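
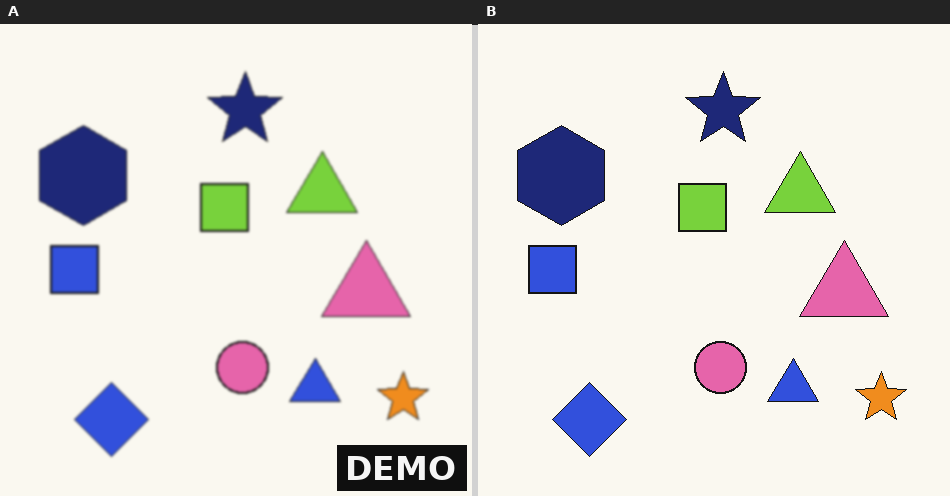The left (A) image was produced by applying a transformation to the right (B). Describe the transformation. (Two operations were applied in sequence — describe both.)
Slightly softened, then watermarked with the text "DEMO" in the lower-right corner.

Shape edges and outlines are uniformly softened across the whole image. A dark label reading "DEMO" appears in the lower-right corner.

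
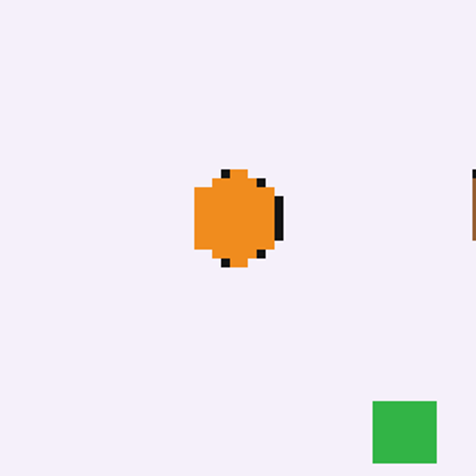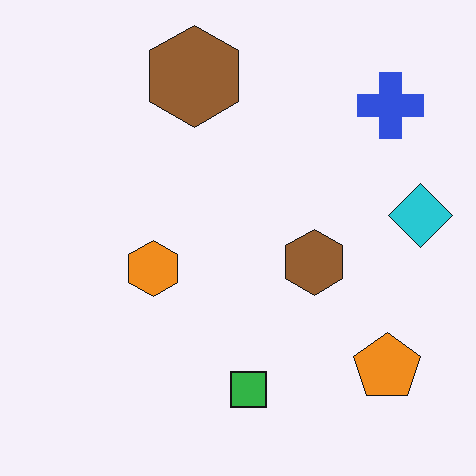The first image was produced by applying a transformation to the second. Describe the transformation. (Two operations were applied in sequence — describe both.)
This is the original image mildly pixelated, then cropped to a noticeably smaller region and rescaled.

Shapes are reduced to large square blocks; fine edges and outlines are lost — a downscale-then-upscale (mosaic) effect. The visible shapes are larger and the field of view is narrower; shapes near the original edges may be partly or wholly outside the frame — a crop-and-rescale.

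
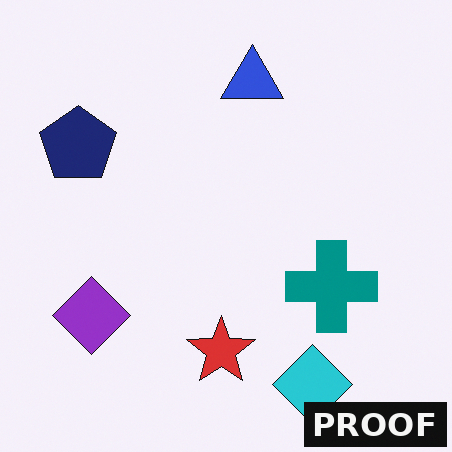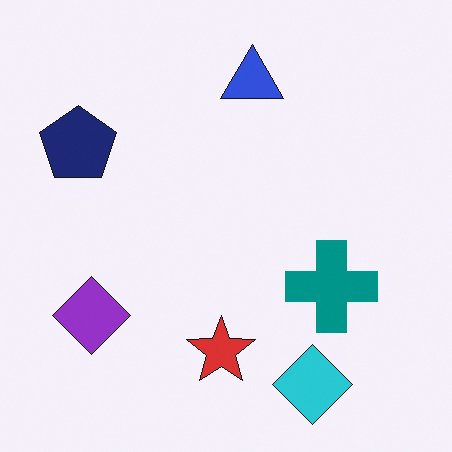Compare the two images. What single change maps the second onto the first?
The transformation is: watermarked with the text "PROOF" in the lower-right corner.

A dark label reading "PROOF" appears in the lower-right corner.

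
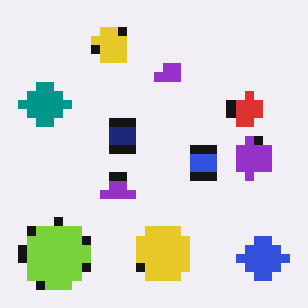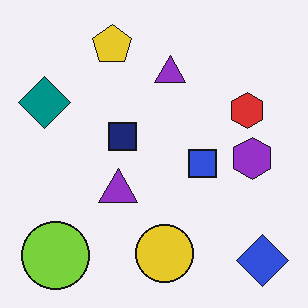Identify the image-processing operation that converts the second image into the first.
Coarsely pixelated.

Shapes are reduced to large square blocks; fine edges and outlines are lost — a downscale-then-upscale (mosaic) effect.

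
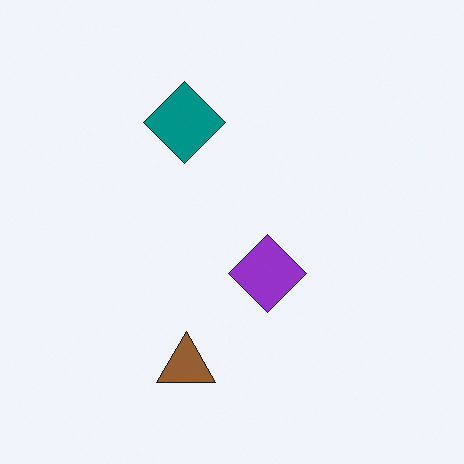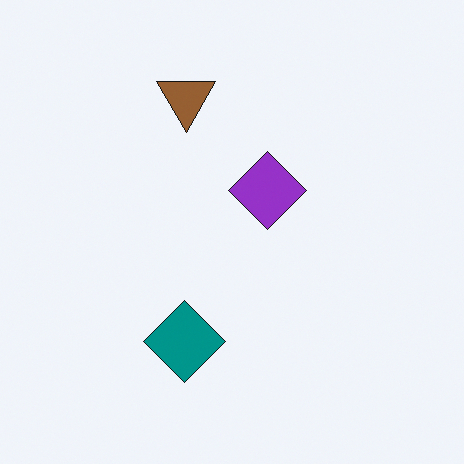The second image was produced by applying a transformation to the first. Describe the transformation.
The second image is the first flipped vertically (top ↔ bottom).

The brown triangle is in the bottom of the first image and the top of the second — shapes on opposite sides of the horizontal midline have swapped in a mirror flip.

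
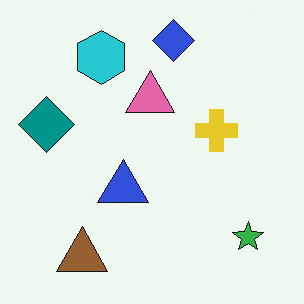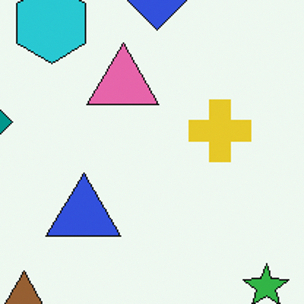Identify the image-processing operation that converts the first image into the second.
It was cropped to a modestly smaller region and rescaled.

The visible shapes are larger and the field of view is narrower; shapes near the original edges may be partly or wholly outside the frame — a crop-and-rescale.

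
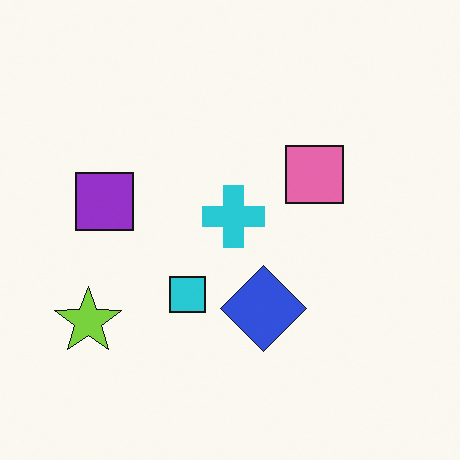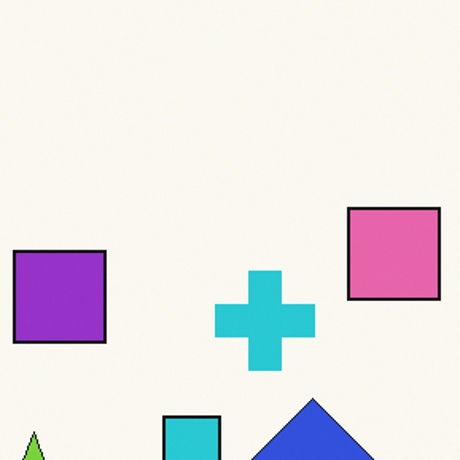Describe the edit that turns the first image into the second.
This is the original image cropped to a modestly smaller region and rescaled.

The visible shapes are larger and the field of view is narrower; shapes near the original edges may be partly or wholly outside the frame — a crop-and-rescale.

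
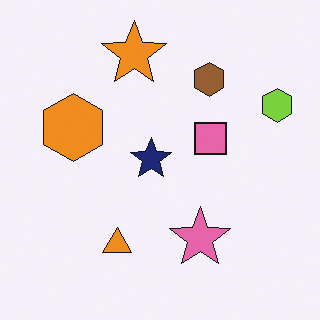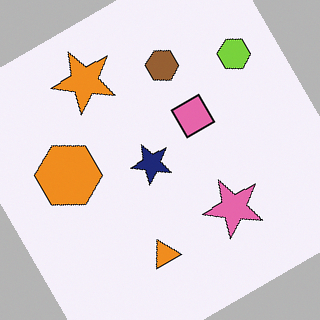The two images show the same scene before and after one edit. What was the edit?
The second image is the first rotated counter-clockwise by a large amount — several tens of degrees.

Every shape is tilted by the same angle and the image corners show triangular fill wedges — a whole-image rotation by a non-right angle.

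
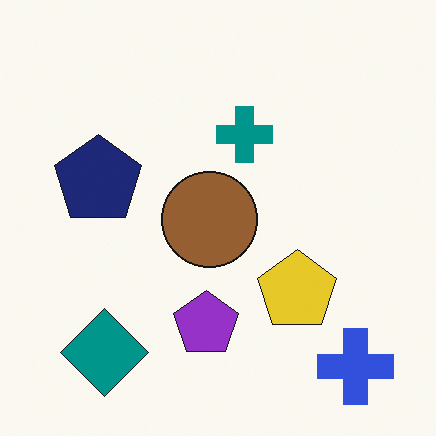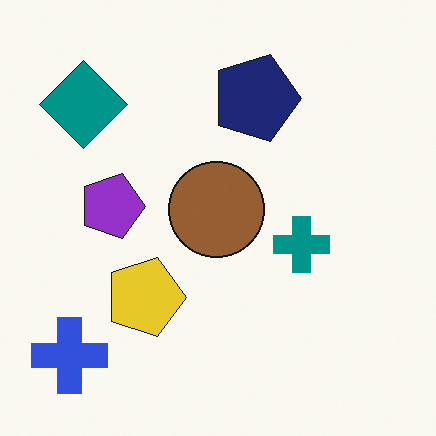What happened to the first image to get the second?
The transformation is: rotated 90° clockwise.

The blue cross sits in the bottom-right of the first image and the bottom-left of the second — consistent with a whole-image 90° clockwise rotation.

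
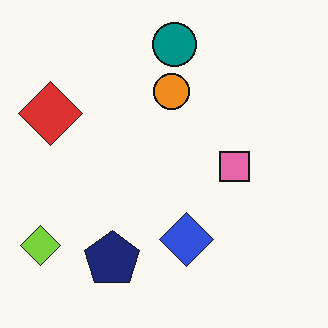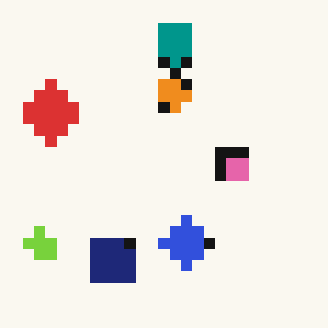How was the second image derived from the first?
It was heavily pixelated into large blocks.

Shapes are reduced to large square blocks; fine edges and outlines are lost — a downscale-then-upscale (mosaic) effect.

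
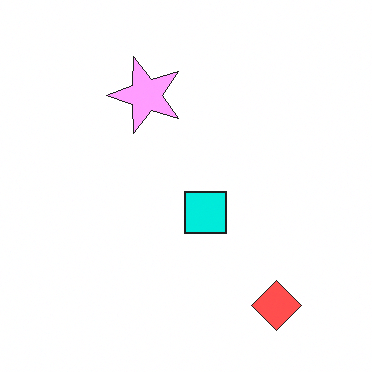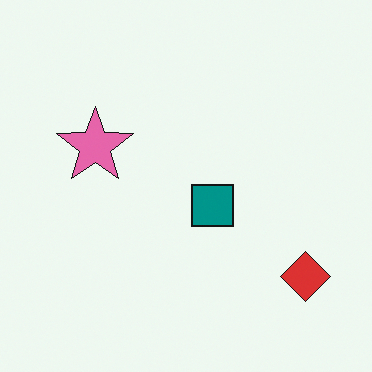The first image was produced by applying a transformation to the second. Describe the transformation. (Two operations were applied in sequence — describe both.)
Brightened a lot, then transposed (reflected across the top-left ↔ bottom-right diagonal).

Every pixel — background and shapes alike — is uniformly brightened. Shapes have swapped their row and column positions — what was in the top-right is now in the bottom-left — a diagonal reflection.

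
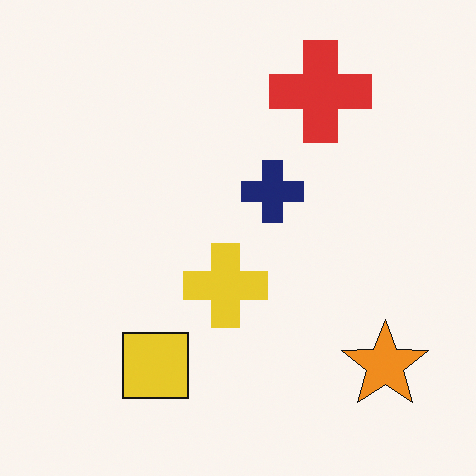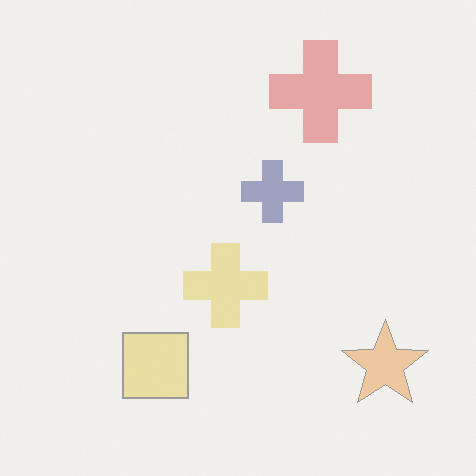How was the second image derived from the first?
This is the original image given much lower contrast.

Tones are pushed toward mid-grey across the whole image — a global contrast change.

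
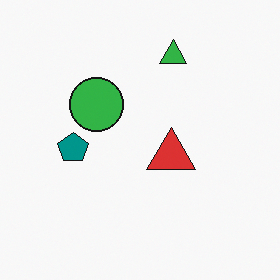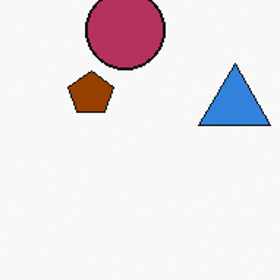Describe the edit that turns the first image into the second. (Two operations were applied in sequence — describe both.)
It was hue-shifted through roughly half the color wheel, then cropped to a modestly smaller region and rescaled.

Every shape's color has rotated by the same amount around the hue wheel — a uniform hue shift. The visible shapes are larger and the field of view is narrower; shapes near the original edges may be partly or wholly outside the frame — a crop-and-rescale.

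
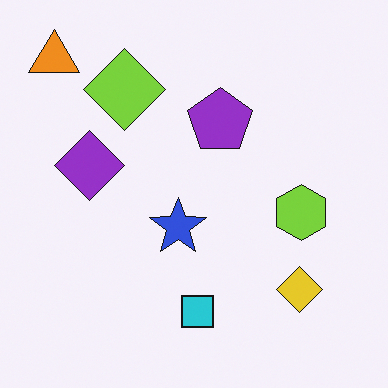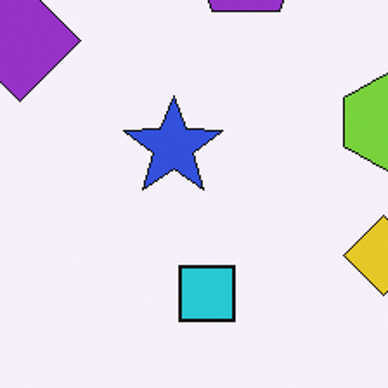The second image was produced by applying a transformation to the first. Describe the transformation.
The second image is the first cropped tightly and scaled back up.

The visible shapes are larger and the field of view is narrower; shapes near the original edges may be partly or wholly outside the frame — a crop-and-rescale.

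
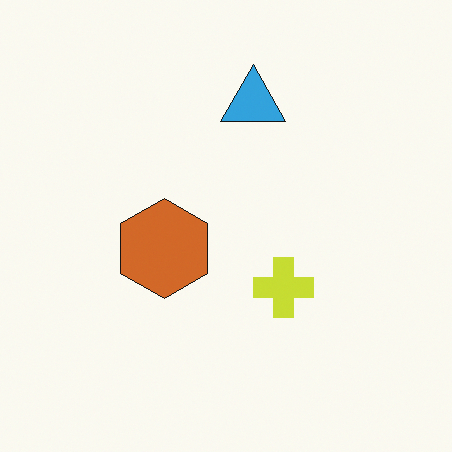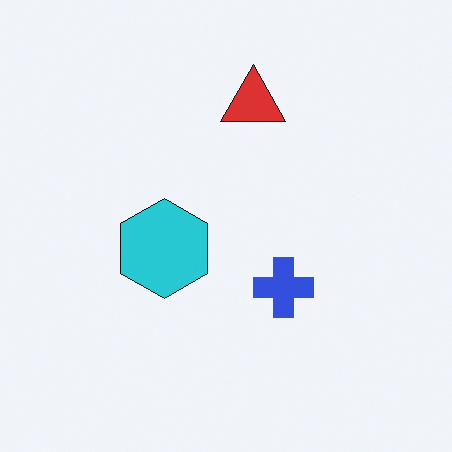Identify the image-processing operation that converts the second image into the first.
Hue-shifted through roughly half the color wheel.

Every shape's color has rotated by the same amount around the hue wheel — a uniform hue shift.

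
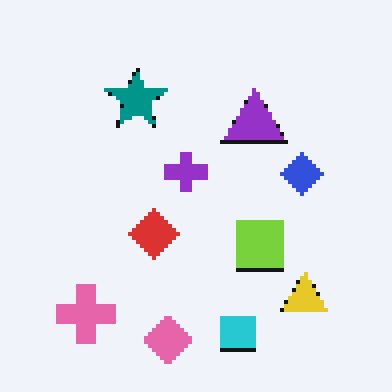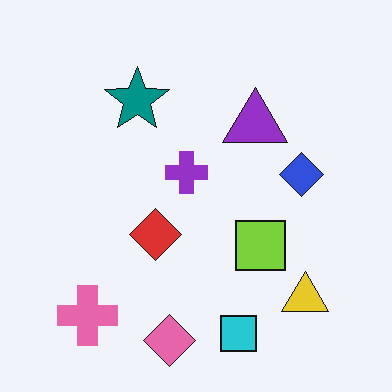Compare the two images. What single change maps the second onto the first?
The transformation is: lightly pixelated (a mild mosaic effect).

Shapes are reduced to large square blocks; fine edges and outlines are lost — a downscale-then-upscale (mosaic) effect.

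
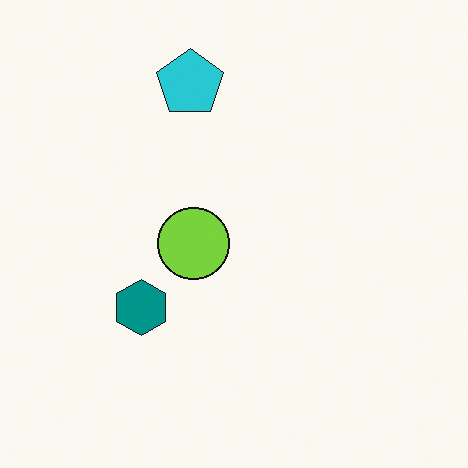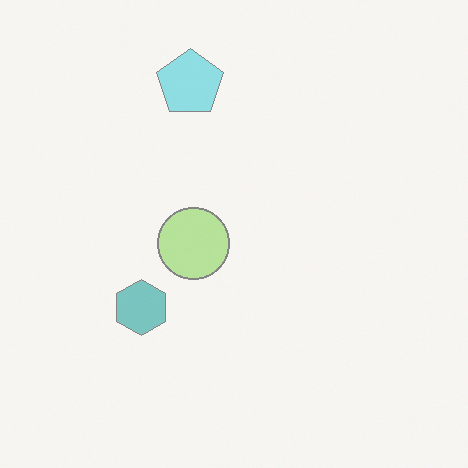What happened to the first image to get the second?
This is the original image washed out (contrast reduced).

Tones are pushed toward mid-grey across the whole image — a global contrast change.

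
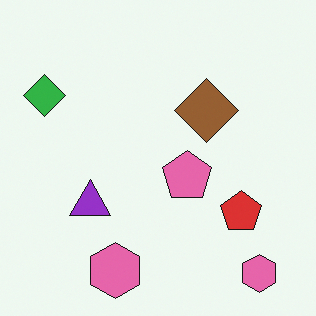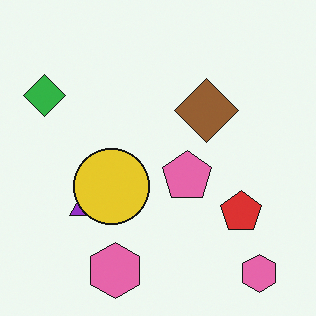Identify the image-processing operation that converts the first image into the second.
This is the original image overlaid with an additional yellow circle.

A yellow circle appears in the second image that is absent from the first.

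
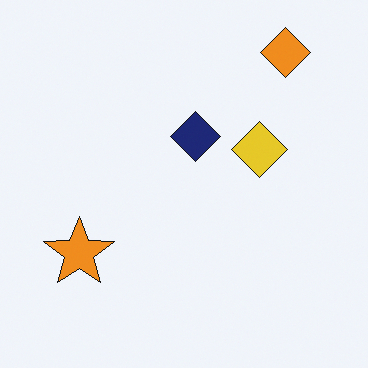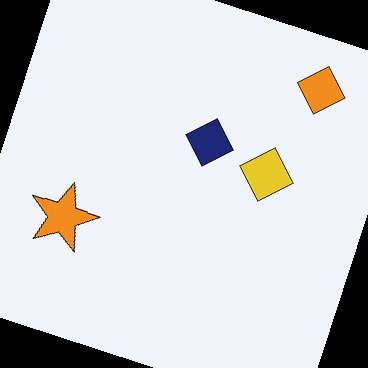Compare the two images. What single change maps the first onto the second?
This is the original image rotated clockwise by a moderate amount.

Every shape is tilted by the same angle and the image corners show triangular fill wedges — a whole-image rotation by a non-right angle.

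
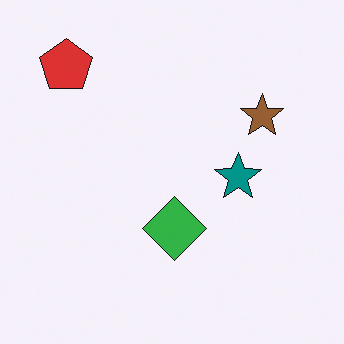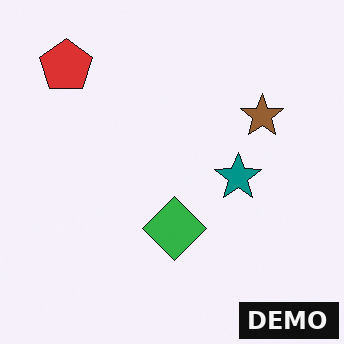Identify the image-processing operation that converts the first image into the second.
It was watermarked with the text "DEMO" in the lower-right corner.

A dark label reading "DEMO" appears in the lower-right corner.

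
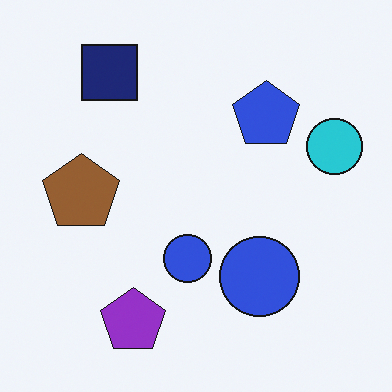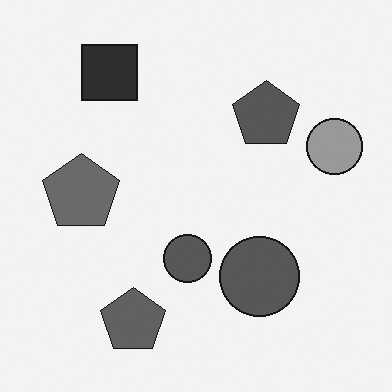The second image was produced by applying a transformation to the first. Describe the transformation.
The transformation is: converted to grayscale.

All color is removed — every shape is now a shade of grey.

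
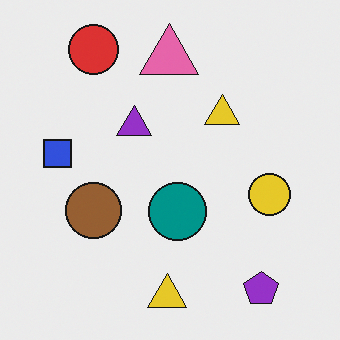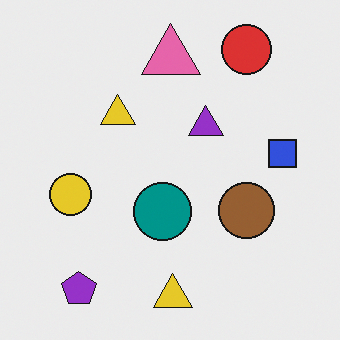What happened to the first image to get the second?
It was flipped horizontally (left ↔ right).

The blue square is in the left of the first image and the right of the second — shapes on opposite sides of the vertical midline have swapped in a mirror flip.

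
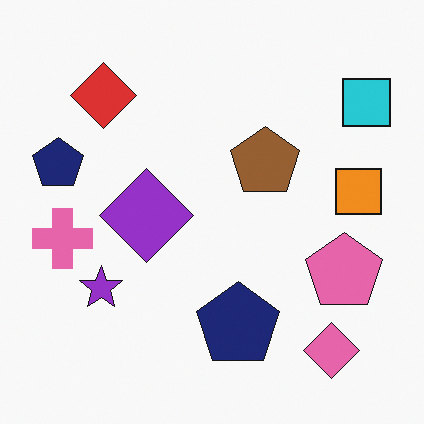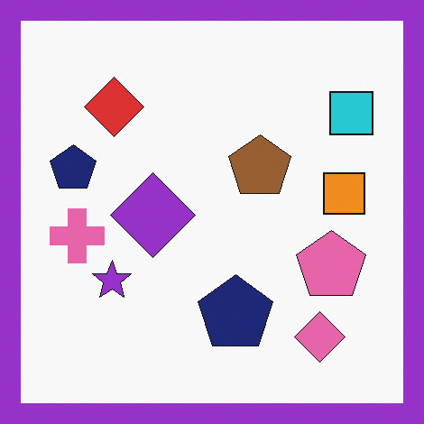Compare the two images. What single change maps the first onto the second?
This is the original image framed with a purple border.

A solid purple frame runs around the edge of the second image, with the content slightly shrunk inside it.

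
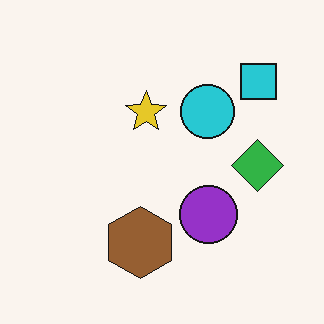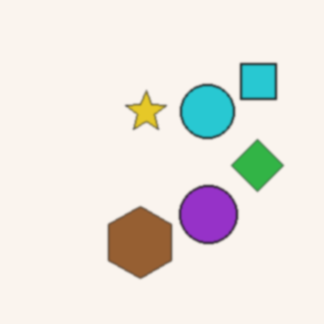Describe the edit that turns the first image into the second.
The transformation is: lightly blurred.

Shape edges and outlines are uniformly softened across the whole image.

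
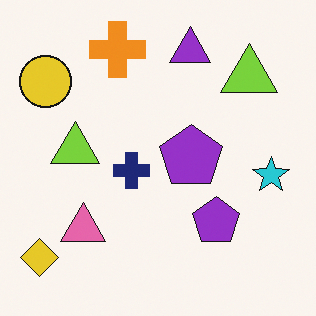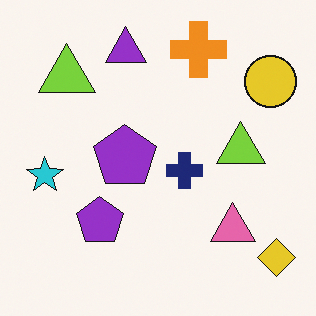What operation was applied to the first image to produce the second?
It was flipped horizontally (left ↔ right).

The yellow diamond is in the bottom-left of the first image and the bottom-right of the second — shapes on opposite sides of the vertical midline have swapped in a mirror flip.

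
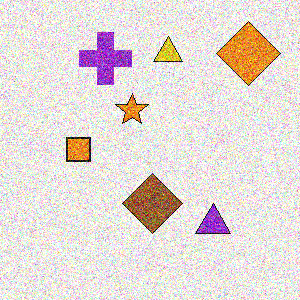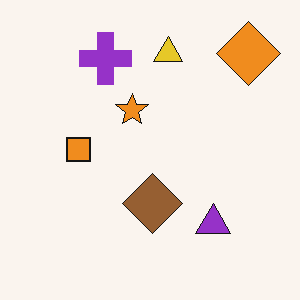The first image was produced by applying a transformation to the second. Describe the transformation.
It was degraded with heavy additive noise.

Random speckle covers the whole image, including the flat background.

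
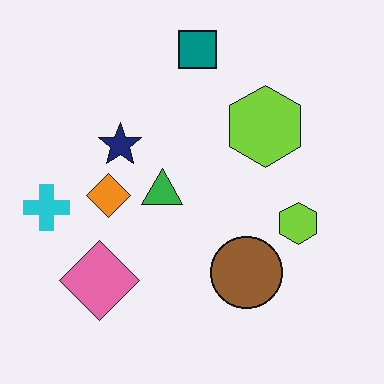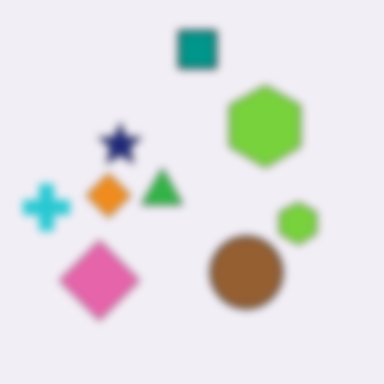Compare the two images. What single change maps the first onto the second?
This is the original image moderately blurred.

Shape edges and outlines are uniformly softened across the whole image.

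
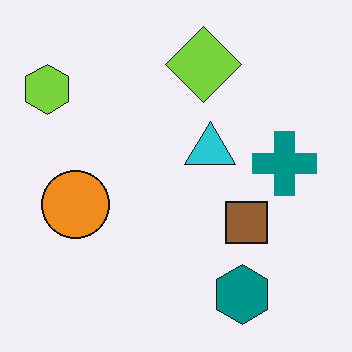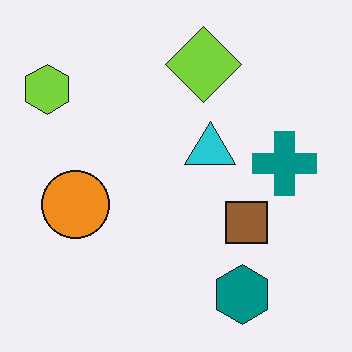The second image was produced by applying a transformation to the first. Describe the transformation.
It was given moderate JPEG compression.

Blocky 8×8 compression artifacts appear around shape edges and the flat background shows ringing — characteristic JPEG degradation.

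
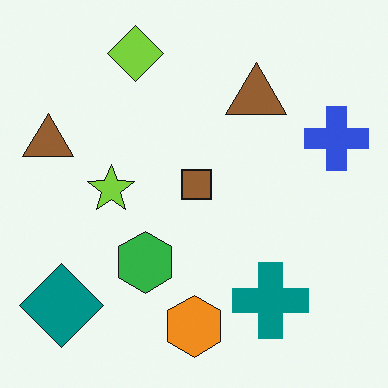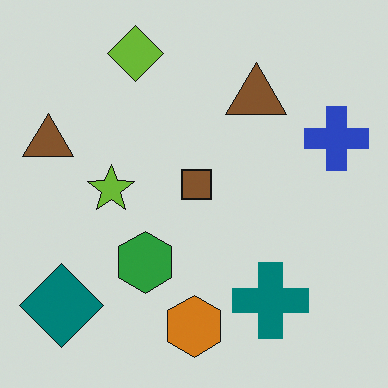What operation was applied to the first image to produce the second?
Slightly darkened.

Every pixel — background and shapes alike — is uniformly darkened.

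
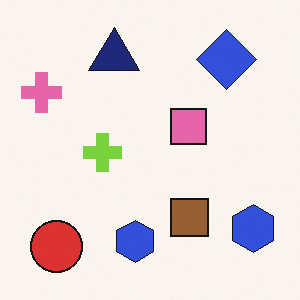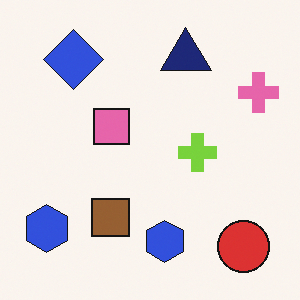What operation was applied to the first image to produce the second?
The transformation is: flipped horizontally (left ↔ right).

The pink cross is in the top-left of the first image and the top-right of the second — shapes on opposite sides of the vertical midline have swapped in a mirror flip.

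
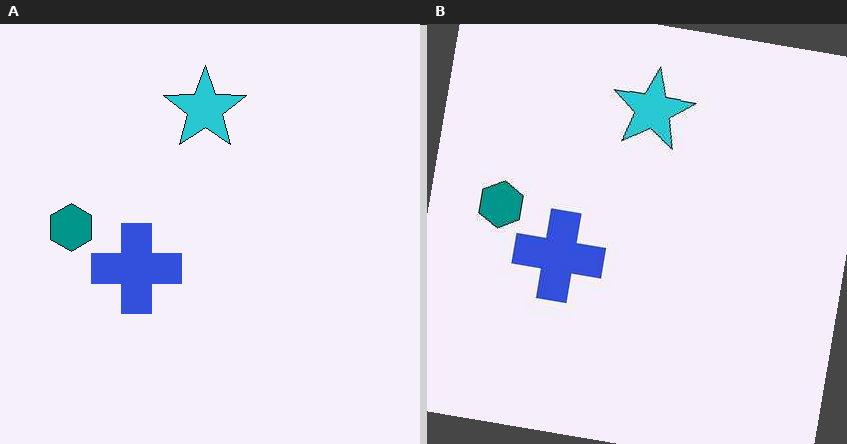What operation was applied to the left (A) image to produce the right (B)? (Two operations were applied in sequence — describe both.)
Given moderate JPEG compression, then rotated clockwise by a slight angle.

Blocky 8×8 compression artifacts appear around shape edges and the flat background shows ringing — characteristic JPEG degradation. Every shape is tilted by the same angle and the image corners show triangular fill wedges — a whole-image rotation by a non-right angle.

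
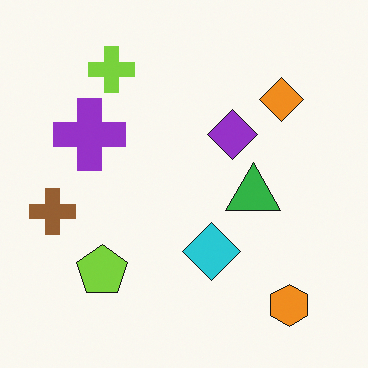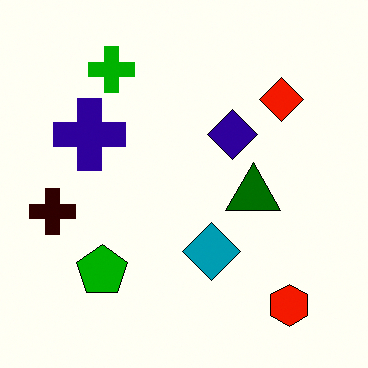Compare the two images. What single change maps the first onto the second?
The image was given much higher contrast.

Tones are pushed away from mid-grey across the whole image — a global contrast change.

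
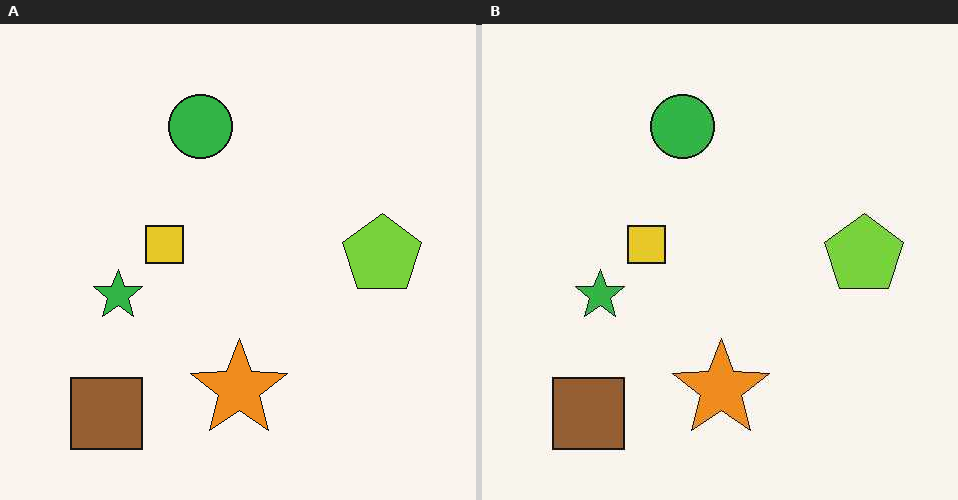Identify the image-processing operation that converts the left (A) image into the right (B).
It was JPEG-compressed with visible artifacts.

Blocky 8×8 compression artifacts appear around shape edges and the flat background shows ringing — characteristic JPEG degradation.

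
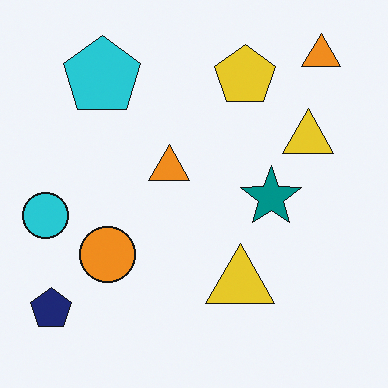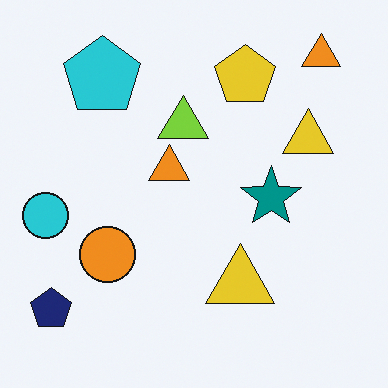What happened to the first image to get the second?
This is the original image overlaid with an additional lime triangle.

A lime triangle appears in the second image that is absent from the first.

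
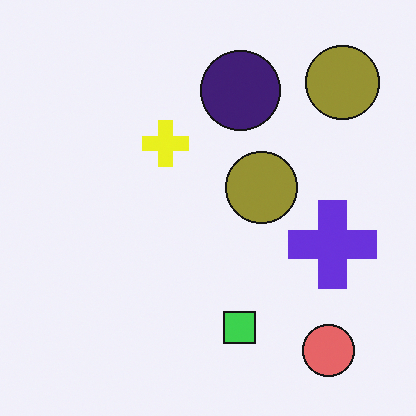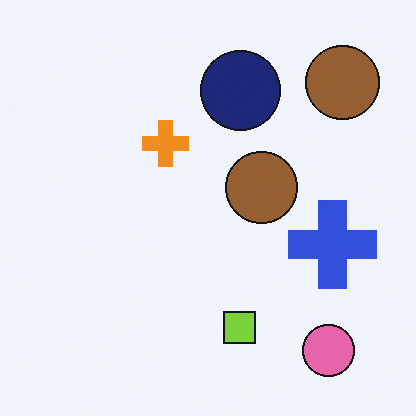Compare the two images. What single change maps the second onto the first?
The first image is the second hue-shifted slightly.

Every shape's color has rotated by the same amount around the hue wheel — a uniform hue shift.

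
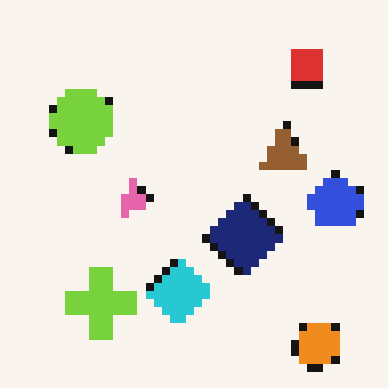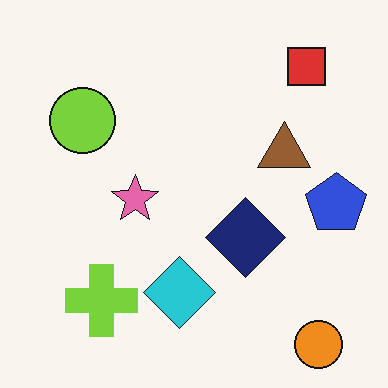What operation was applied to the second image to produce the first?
Moderately pixelated.

Shapes are reduced to large square blocks; fine edges and outlines are lost — a downscale-then-upscale (mosaic) effect.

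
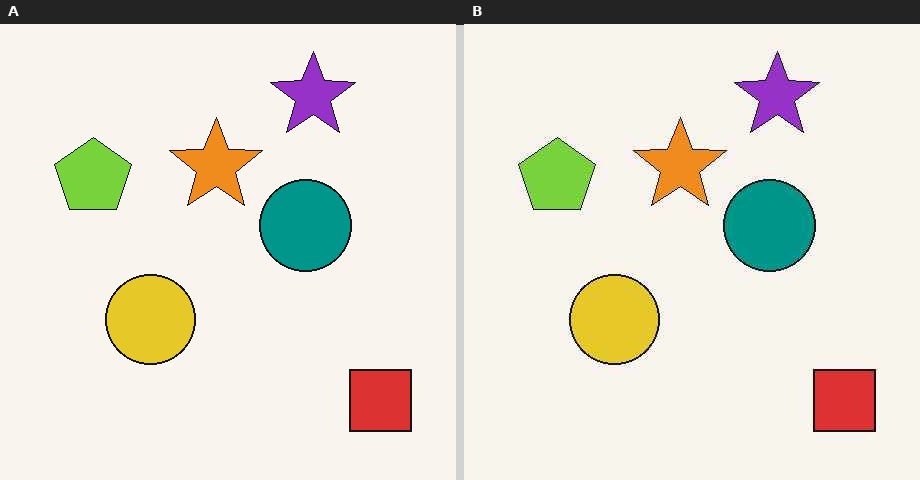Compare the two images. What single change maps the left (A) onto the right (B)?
The image was JPEG-compressed with visible artifacts.

Blocky 8×8 compression artifacts appear around shape edges and the flat background shows ringing — characteristic JPEG degradation.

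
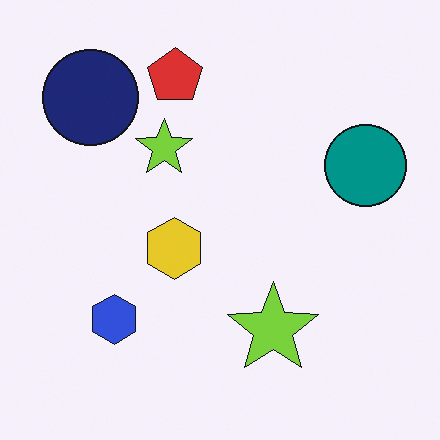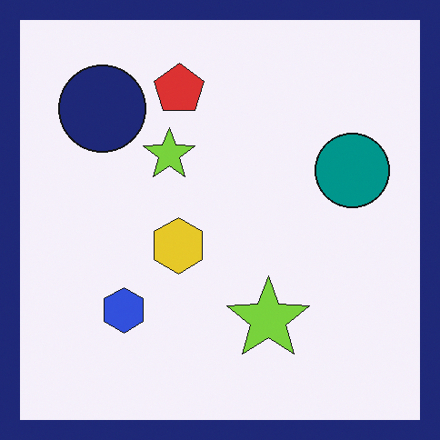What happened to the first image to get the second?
Framed with a navy border.

A solid navy frame runs around the edge of the second image, with the content slightly shrunk inside it.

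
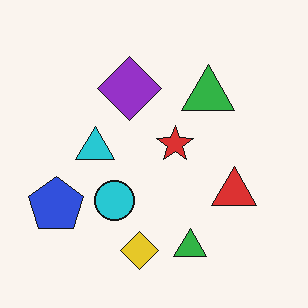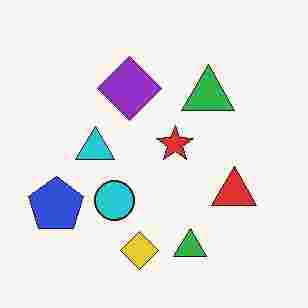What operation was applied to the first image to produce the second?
The second image is the first degraded with heavy JPEG compression.

Blocky 8×8 compression artifacts appear around shape edges and the flat background shows ringing — characteristic JPEG degradation.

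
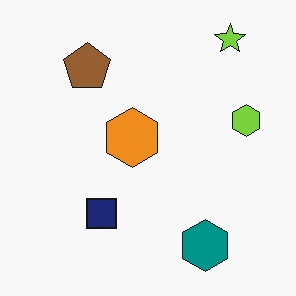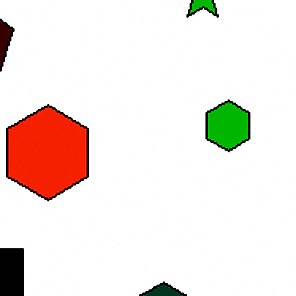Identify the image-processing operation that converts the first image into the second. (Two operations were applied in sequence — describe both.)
It was cropped to a modestly smaller region and rescaled, then boosted in contrast.

The visible shapes are larger and the field of view is narrower; shapes near the original edges may be partly or wholly outside the frame — a crop-and-rescale. Tones are pushed away from mid-grey across the whole image — a global contrast change.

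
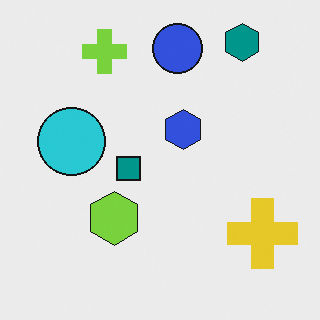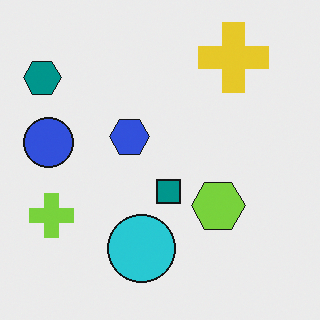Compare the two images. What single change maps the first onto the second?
This is the original image rotated 90° counter-clockwise.

The teal hexagon sits in the top-right of the first image and the top-left of the second — consistent with a whole-image 90° counter-clockwise rotation.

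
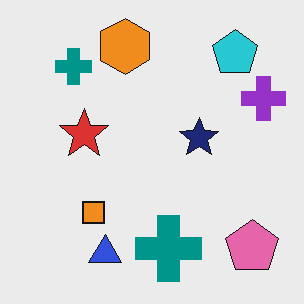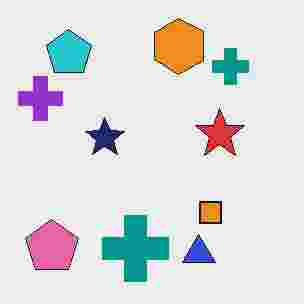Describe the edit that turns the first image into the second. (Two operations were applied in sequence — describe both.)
The transformation is: degraded with heavy JPEG compression, then flipped horizontally (left ↔ right).

Blocky 8×8 compression artifacts appear around shape edges and the flat background shows ringing — characteristic JPEG degradation. The purple cross is in the top-right of the first image and the top-left of the second — shapes on opposite sides of the vertical midline have swapped in a mirror flip.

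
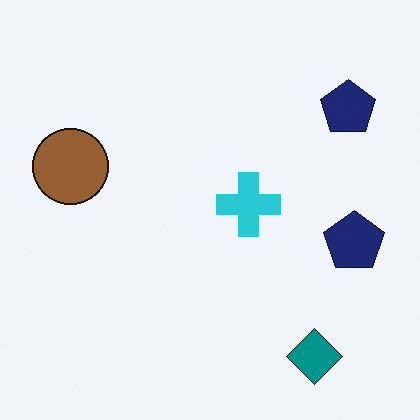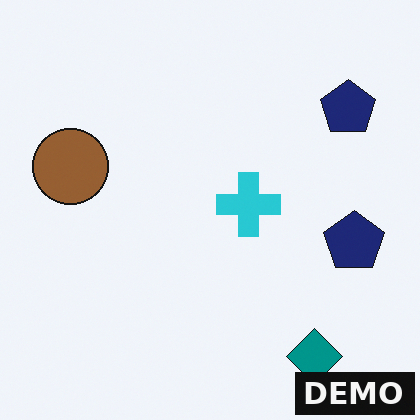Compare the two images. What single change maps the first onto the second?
The transformation is: watermarked with the text "DEMO" in the lower-right corner.

A dark label reading "DEMO" appears in the lower-right corner.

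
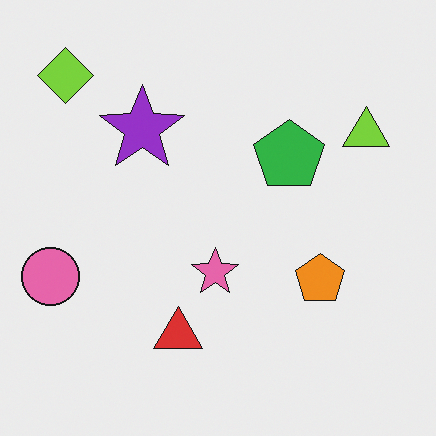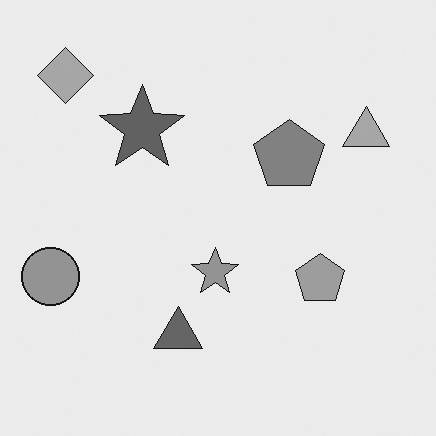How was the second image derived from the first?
The transformation is: converted to grayscale.

All color is removed — every shape is now a shade of grey.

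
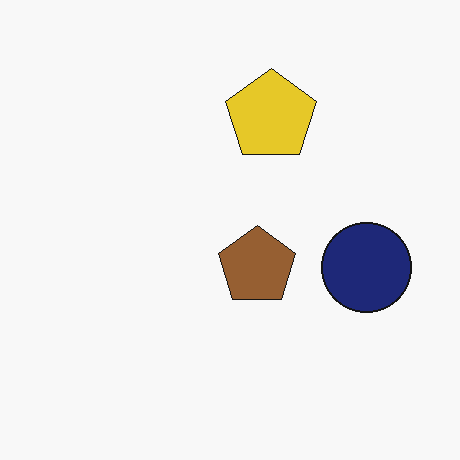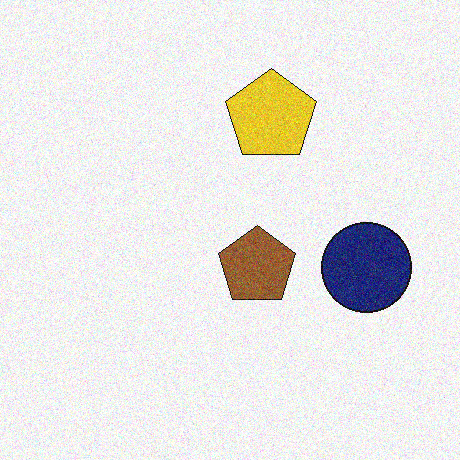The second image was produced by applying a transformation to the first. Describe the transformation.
This is the original image degraded with moderate additive noise.

Random speckle covers the whole image, including the flat background.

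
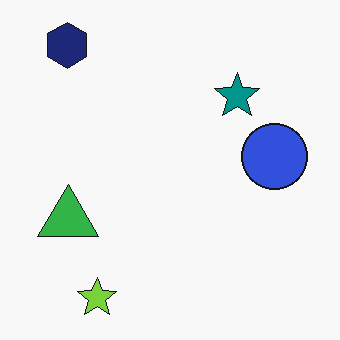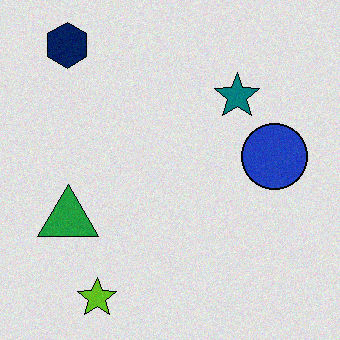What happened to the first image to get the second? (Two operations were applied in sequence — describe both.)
This is the original image moderately posterized, then degraded with subtle gaussian noise.

Each flat color has snapped to a coarser quantized level — most visibly, the near-white background has dropped to a flat grey. Random speckle covers the whole image, including the flat background.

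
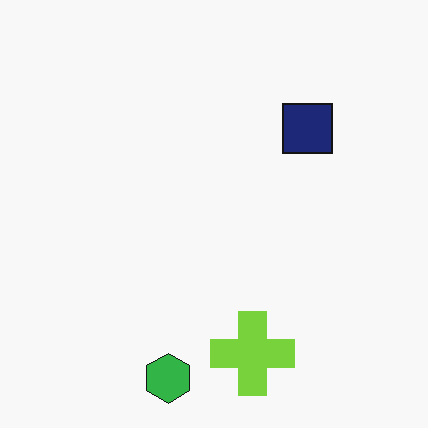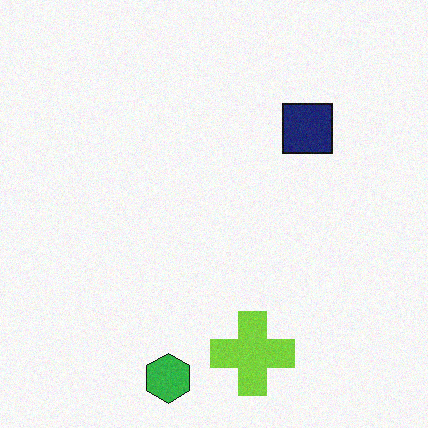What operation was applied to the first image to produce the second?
The transformation is: degraded with a light layer of grain.

Random speckle covers the whole image, including the flat background.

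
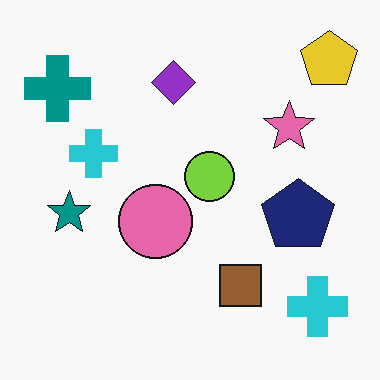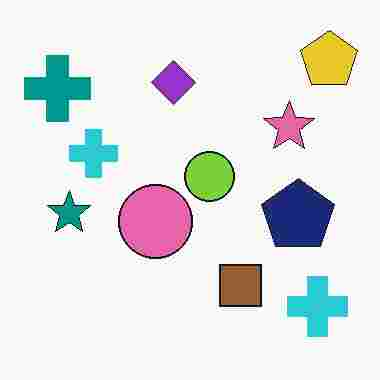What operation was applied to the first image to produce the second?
Degraded with heavy JPEG compression.

Blocky 8×8 compression artifacts appear around shape edges and the flat background shows ringing — characteristic JPEG degradation.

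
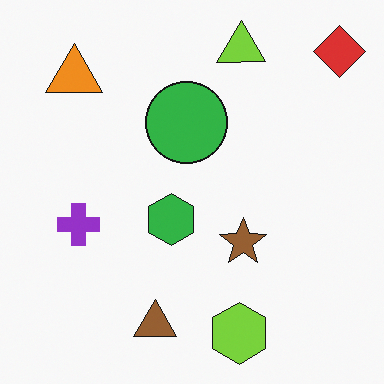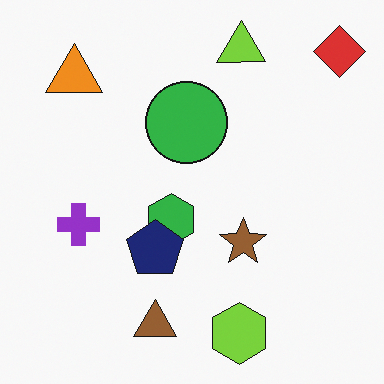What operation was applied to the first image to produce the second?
Overlaid with an additional navy pentagon.

A navy pentagon appears in the second image that is absent from the first.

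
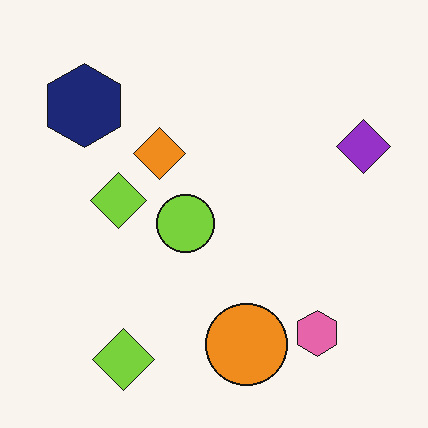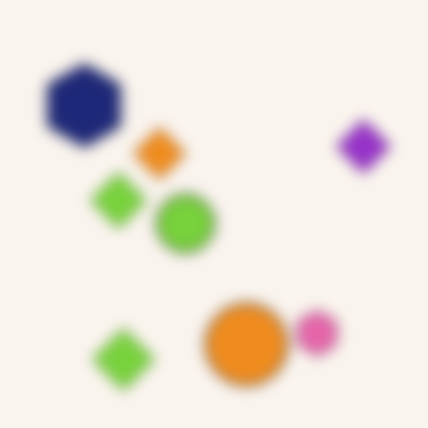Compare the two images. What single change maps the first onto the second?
The image was strongly gaussian-blurred.

Shape edges and outlines are uniformly softened across the whole image.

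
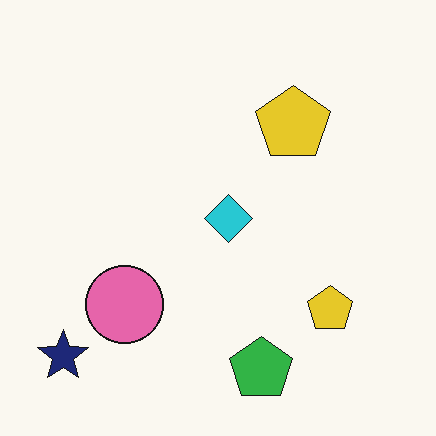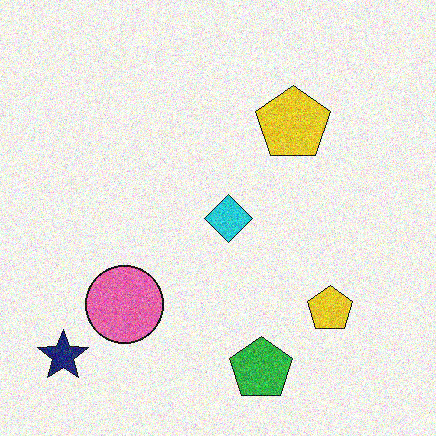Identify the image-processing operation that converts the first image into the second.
The second image is the first degraded with moderate additive noise.

Random speckle covers the whole image, including the flat background.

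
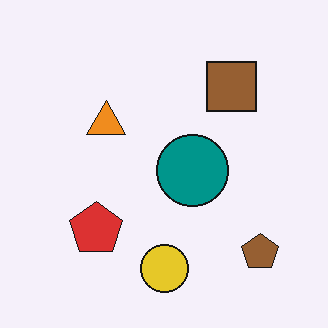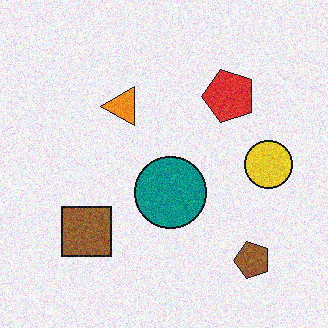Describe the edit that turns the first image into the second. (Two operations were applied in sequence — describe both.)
It was degraded with moderate additive noise, then transposed (reflected across the top-left ↔ bottom-right diagonal).

Random speckle covers the whole image, including the flat background. Shapes have swapped their row and column positions — what was in the top-right is now in the bottom-left — a diagonal reflection.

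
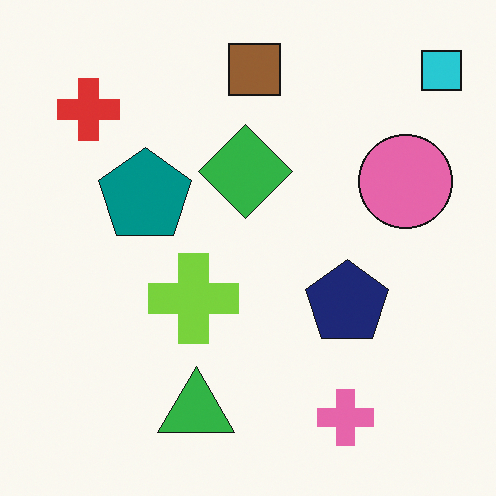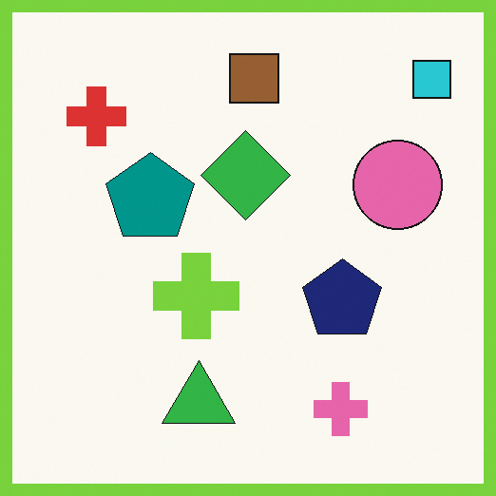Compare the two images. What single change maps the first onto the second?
The image was framed with a lime border.

A solid lime frame runs around the edge of the second image, with the content slightly shrunk inside it.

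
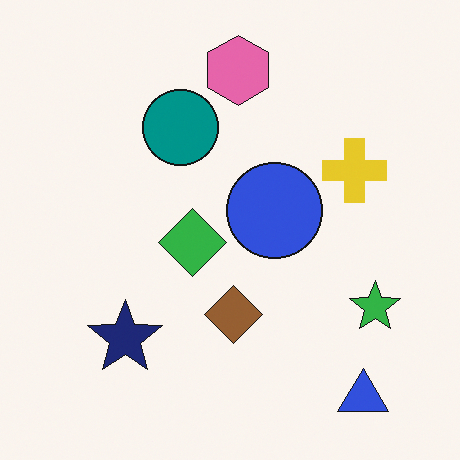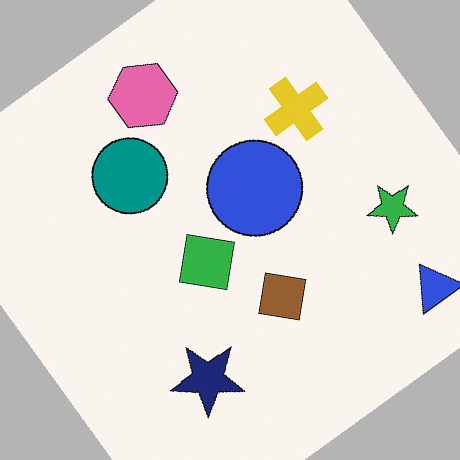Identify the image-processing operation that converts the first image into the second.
This is the original image rotated counter-clockwise by a large amount — several tens of degrees.

Every shape is tilted by the same angle and the image corners show triangular fill wedges — a whole-image rotation by a non-right angle.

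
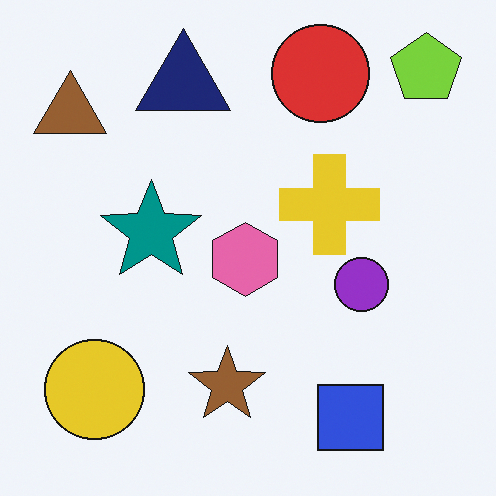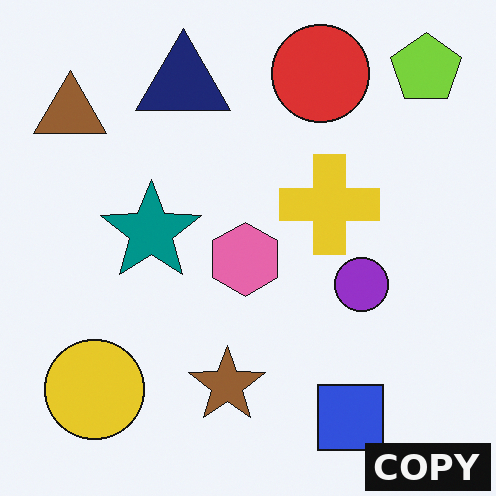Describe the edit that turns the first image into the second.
The image was watermarked with the text "COPY" in the lower-right corner.

A dark label reading "COPY" appears in the lower-right corner.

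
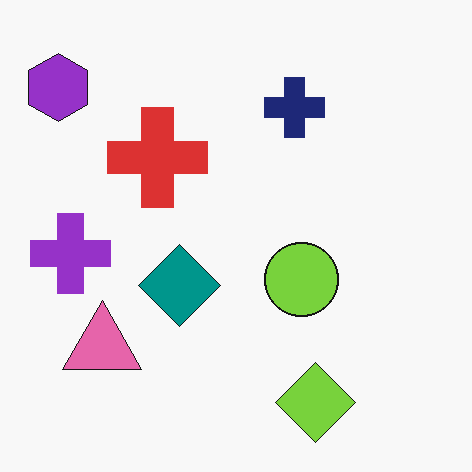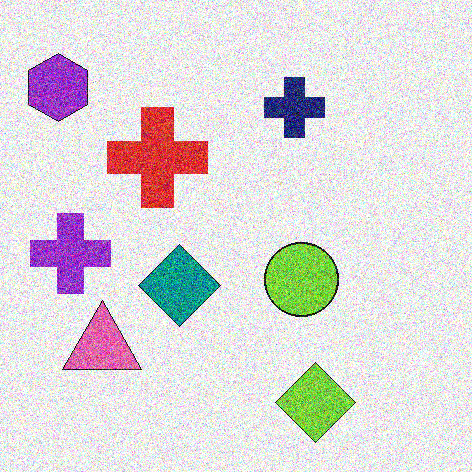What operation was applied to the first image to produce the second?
This is the original image degraded with heavy additive noise.

Random speckle covers the whole image, including the flat background.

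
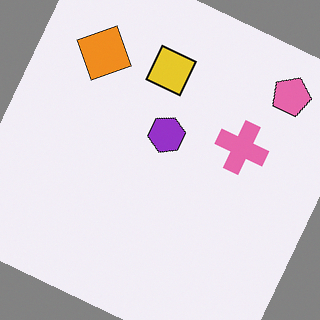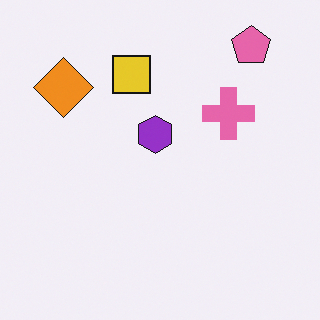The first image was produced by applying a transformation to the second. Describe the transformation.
The first image is the second rotated clockwise by a clearly visible amount.

Every shape is tilted by the same angle and the image corners show triangular fill wedges — a whole-image rotation by a non-right angle.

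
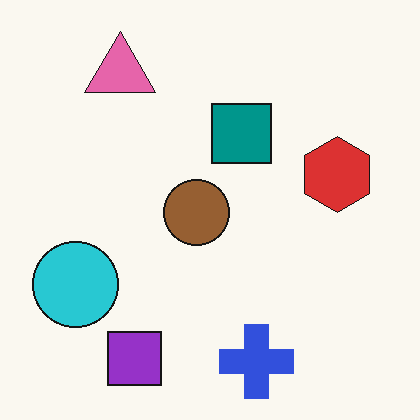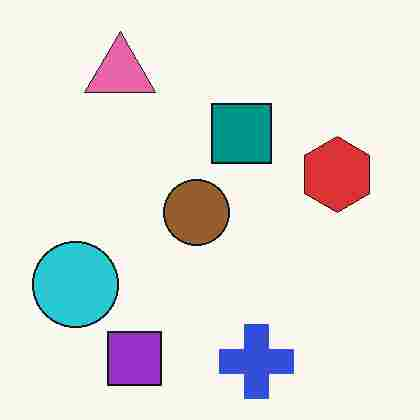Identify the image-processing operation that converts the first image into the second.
The image was heavily JPEG-compressed with obvious blocking artifacts.

Blocky 8×8 compression artifacts appear around shape edges and the flat background shows ringing — characteristic JPEG degradation.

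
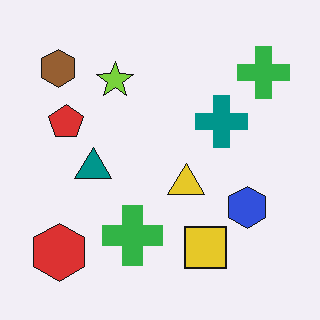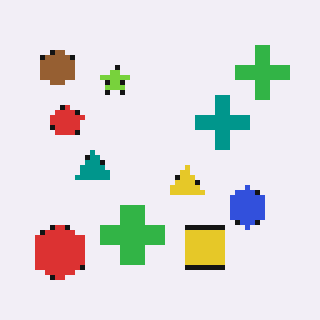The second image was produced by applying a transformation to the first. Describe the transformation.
It was lightly pixelated (a mild mosaic effect).

Shapes are reduced to large square blocks; fine edges and outlines are lost — a downscale-then-upscale (mosaic) effect.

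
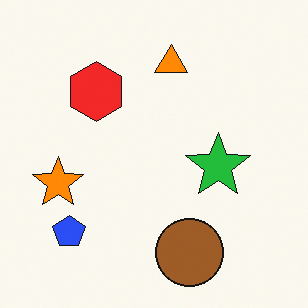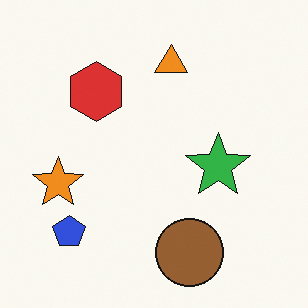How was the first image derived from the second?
The first image is the second slightly oversaturated.

All colors are more vivid — a global saturation change.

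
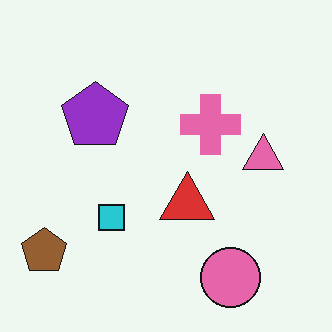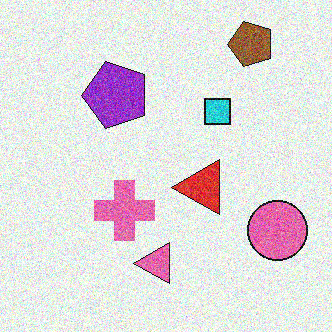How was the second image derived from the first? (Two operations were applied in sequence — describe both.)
This is the original image degraded with a thick layer of grain, then transposed (reflected across the top-left ↔ bottom-right diagonal).

Random speckle covers the whole image, including the flat background. Shapes have swapped their row and column positions — what was in the top-right is now in the bottom-left — a diagonal reflection.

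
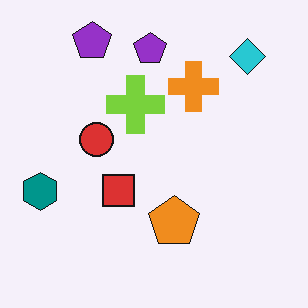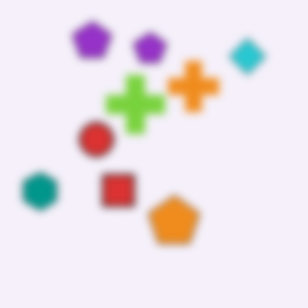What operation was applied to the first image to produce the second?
The image was moderately blurred.

Shape edges and outlines are uniformly softened across the whole image.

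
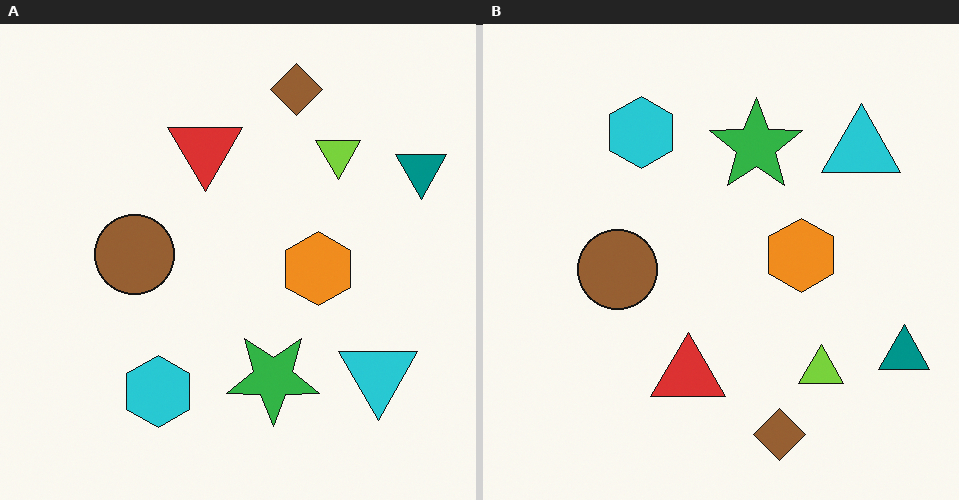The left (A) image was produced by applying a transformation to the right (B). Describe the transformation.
It was flipped vertically (top ↔ bottom).

The brown diamond is in the bottom of the right (B) image and the top of the left (A) — shapes on opposite sides of the horizontal midline have swapped in a mirror flip.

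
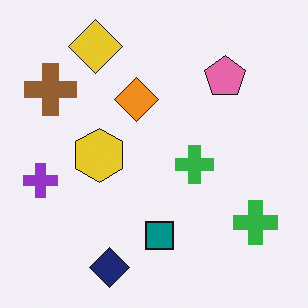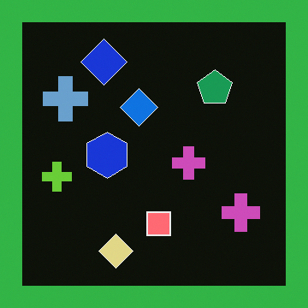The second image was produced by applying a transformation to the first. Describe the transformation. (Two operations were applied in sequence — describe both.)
The transformation is: color-inverted (negative), then framed with a green border.

The light background has become dark and every shape's color is its complement — a photographic negative. A solid green frame runs around the edge of the second image, with the content slightly shrunk inside it.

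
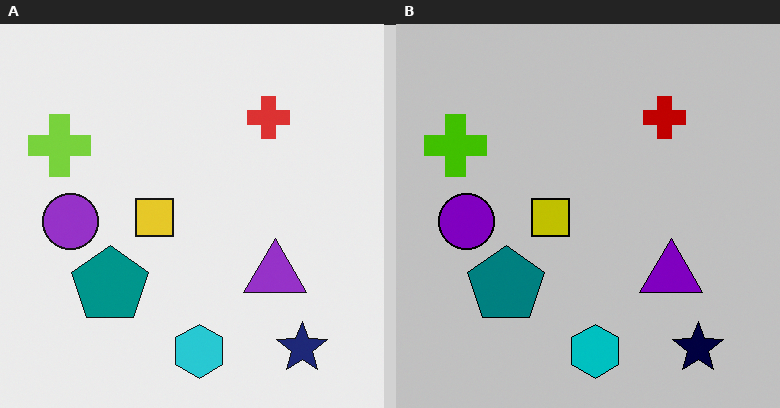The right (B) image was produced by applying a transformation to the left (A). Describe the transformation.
It was heavily posterized to just a handful of flat colors.

Each flat color has snapped to a coarser quantized level — most visibly, the near-white background has dropped to a flat grey.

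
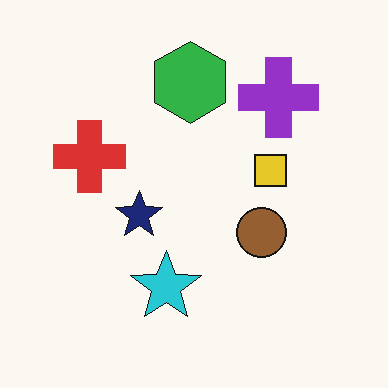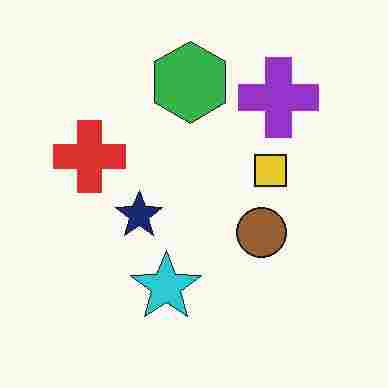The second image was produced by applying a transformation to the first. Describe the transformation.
The second image is the first degraded with heavy JPEG compression.

Blocky 8×8 compression artifacts appear around shape edges and the flat background shows ringing — characteristic JPEG degradation.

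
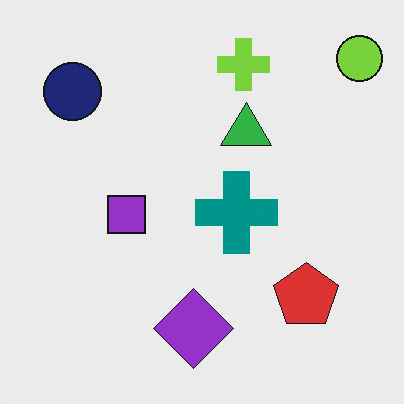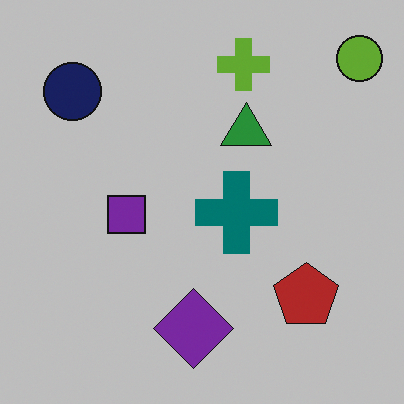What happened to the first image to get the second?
This is the original image slightly darkened.

Every pixel — background and shapes alike — is uniformly darkened.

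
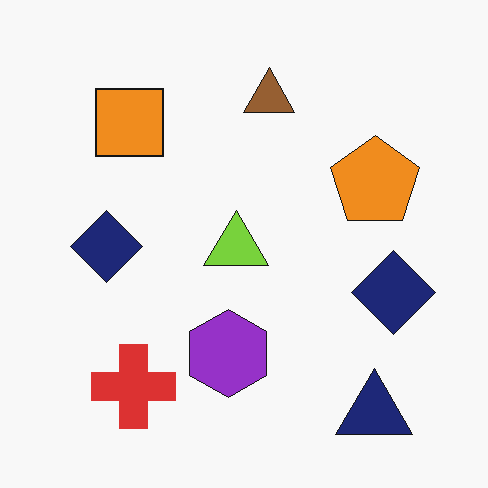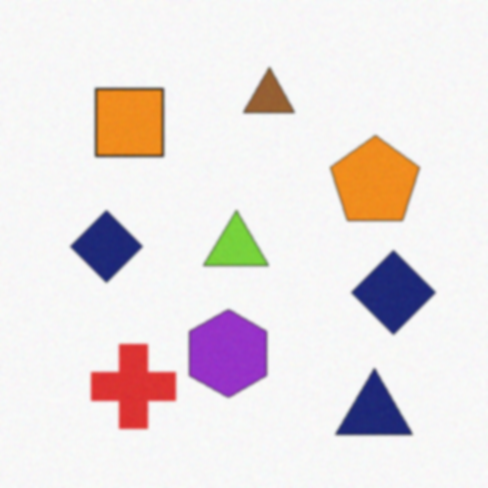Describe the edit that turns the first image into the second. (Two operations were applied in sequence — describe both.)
The transformation is: degraded with subtle gaussian noise, then slightly softened.

Random speckle covers the whole image, including the flat background. Shape edges and outlines are uniformly softened across the whole image.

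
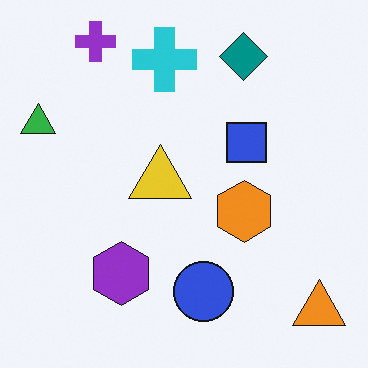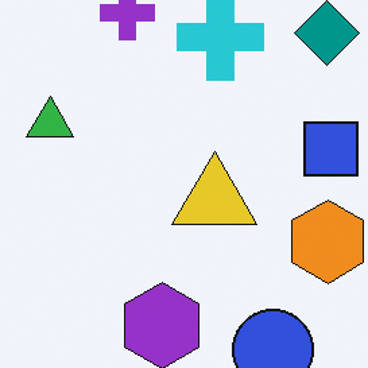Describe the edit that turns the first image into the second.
The second image is the first cropped to a modestly smaller region and rescaled.

The visible shapes are larger and the field of view is narrower; shapes near the original edges may be partly or wholly outside the frame — a crop-and-rescale.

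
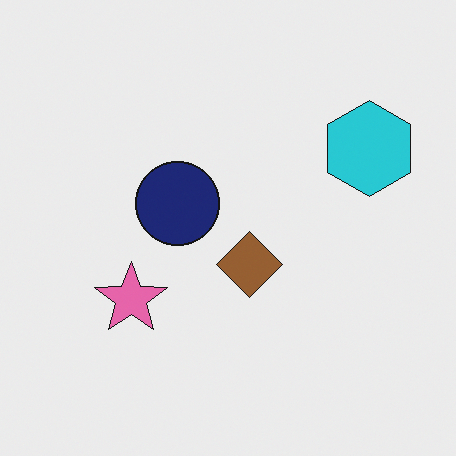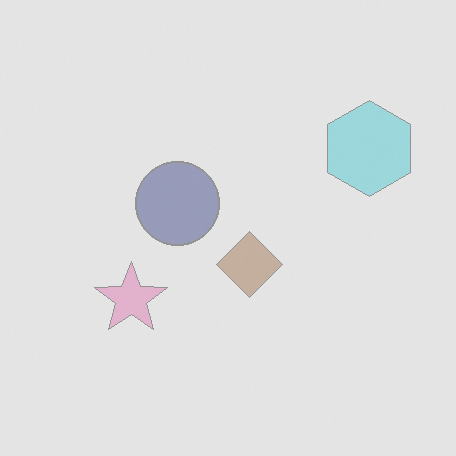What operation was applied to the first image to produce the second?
This is the original image washed out (contrast reduced).

Tones are pushed toward mid-grey across the whole image — a global contrast change.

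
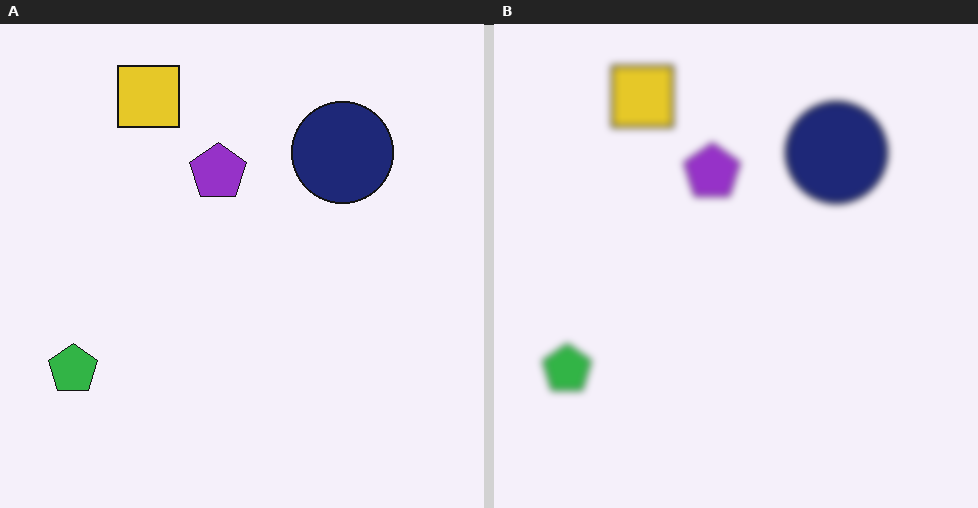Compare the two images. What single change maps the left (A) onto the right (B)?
The transformation is: noticeably gaussian-blurred.

Shape edges and outlines are uniformly softened across the whole image.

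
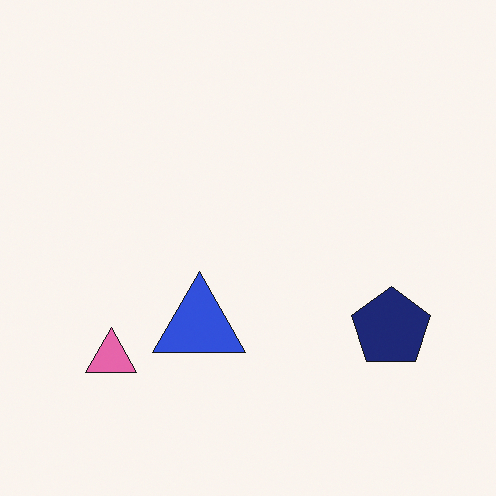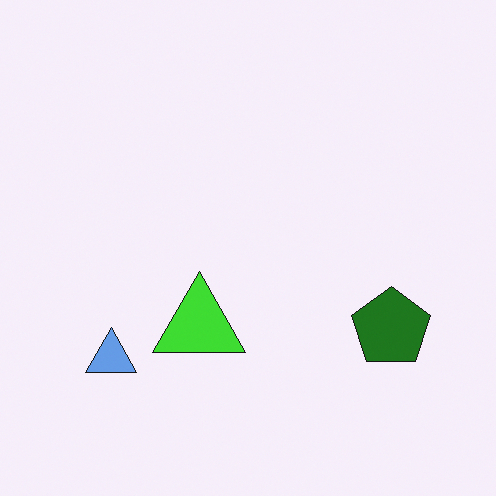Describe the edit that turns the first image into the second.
Hue-shifted by a large amount.

Every shape's color has rotated by the same amount around the hue wheel — a uniform hue shift.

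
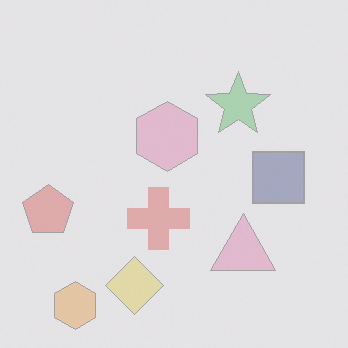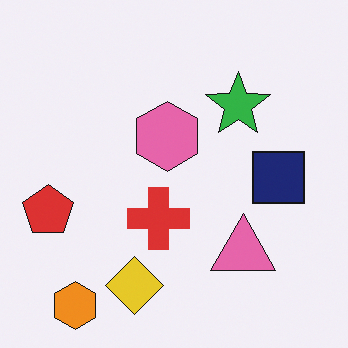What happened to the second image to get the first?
This is the original image washed out (contrast reduced).

Tones are pushed toward mid-grey across the whole image — a global contrast change.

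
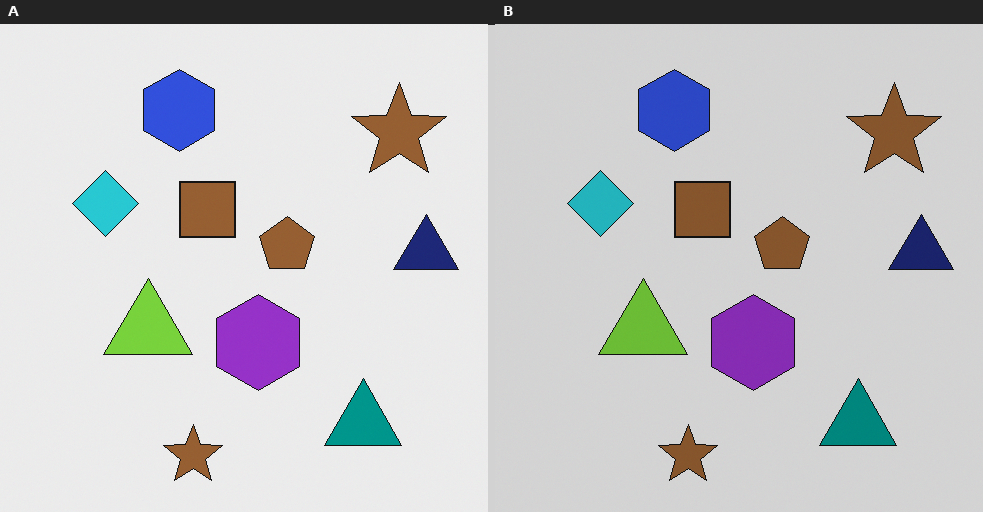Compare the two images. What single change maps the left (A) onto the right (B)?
This is the original image darkened a little.

Every pixel — background and shapes alike — is uniformly darkened.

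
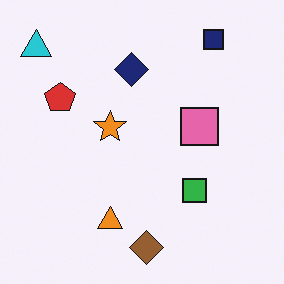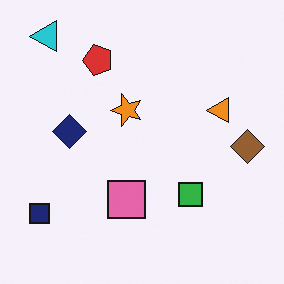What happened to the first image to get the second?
This is the original image transposed (reflected across the top-left ↔ bottom-right diagonal).

Shapes have swapped their row and column positions — what was in the top-right is now in the bottom-left — a diagonal reflection.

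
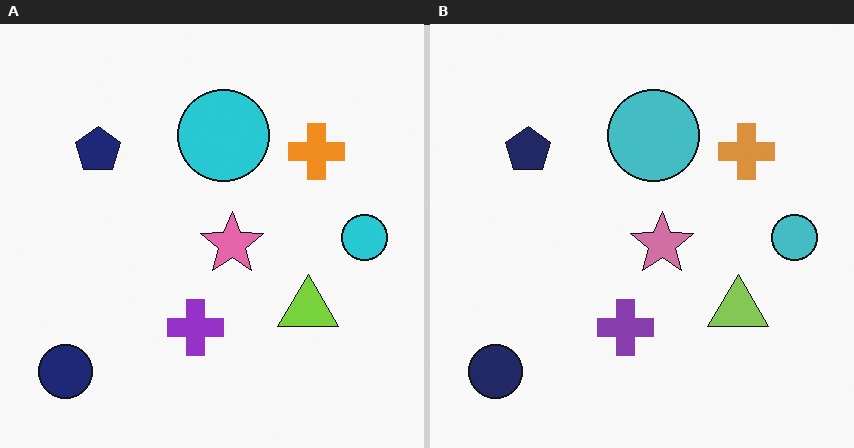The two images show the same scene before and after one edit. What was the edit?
The right (B) image is the left (A) slightly desaturated.

All colors are more muted and greyish — a global saturation change.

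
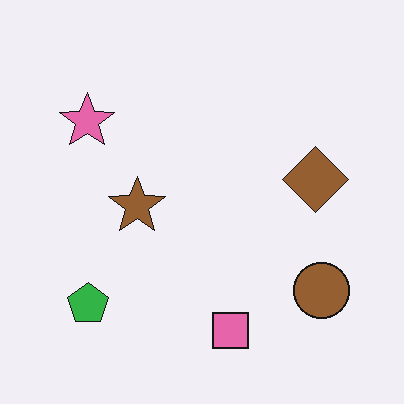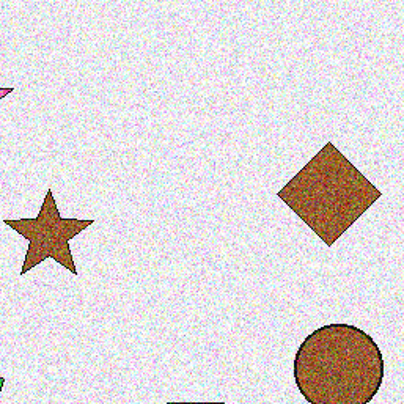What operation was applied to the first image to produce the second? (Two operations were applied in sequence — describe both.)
The image was degraded with a thick layer of grain, then cropped slightly and scaled back up.

Random speckle covers the whole image, including the flat background. The visible shapes are larger and the field of view is narrower; shapes near the original edges may be partly or wholly outside the frame — a crop-and-rescale.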